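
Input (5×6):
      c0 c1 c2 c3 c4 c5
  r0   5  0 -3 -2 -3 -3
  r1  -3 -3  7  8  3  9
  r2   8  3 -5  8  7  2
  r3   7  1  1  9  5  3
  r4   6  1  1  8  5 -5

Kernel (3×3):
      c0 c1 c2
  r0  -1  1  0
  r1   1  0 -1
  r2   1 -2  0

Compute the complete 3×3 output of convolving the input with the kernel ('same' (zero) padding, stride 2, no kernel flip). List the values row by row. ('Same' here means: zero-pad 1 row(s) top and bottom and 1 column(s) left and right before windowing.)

Output[0,0]: The receptive field on the zero-padded input at this output position is [0 0 0 / 0 5 0 / 0 -3 -3]. Elementwise product with the kernel and sum: 0·-1 + 0·1 + 0·1 + 0·-1 + 0·1 + -3·-2.
Output[0,1]: The receptive field on the zero-padded input at this output position is [0 0 0 / 0 -3 -2 / -3 7 8]. Elementwise product with the kernel and sum: 0·-1 + 0·1 + 0·1 + -2·-1 + -3·1 + 7·-2.

6 -15 3
-20 4 0
6 -7 9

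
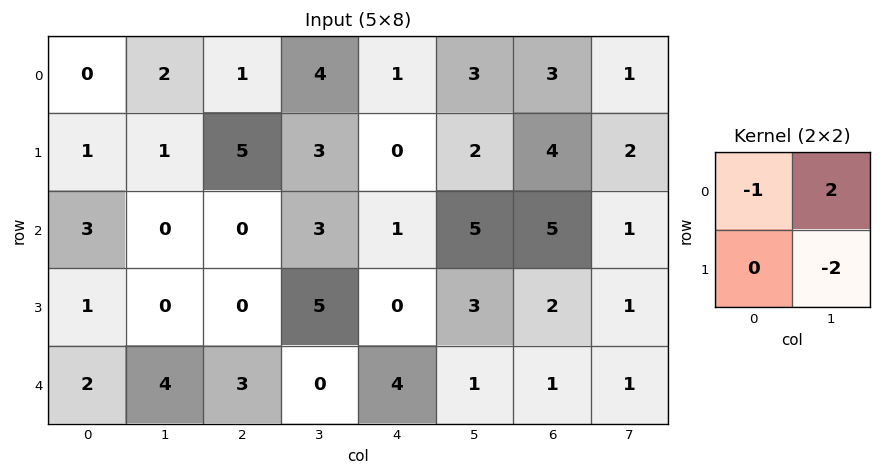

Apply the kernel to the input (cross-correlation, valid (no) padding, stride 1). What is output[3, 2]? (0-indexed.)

The receptive field on the input at this output position is [0 5 / 3 0]. Elementwise product with the kernel and sum: 0·-1 + 5·2 + 0·-2.

10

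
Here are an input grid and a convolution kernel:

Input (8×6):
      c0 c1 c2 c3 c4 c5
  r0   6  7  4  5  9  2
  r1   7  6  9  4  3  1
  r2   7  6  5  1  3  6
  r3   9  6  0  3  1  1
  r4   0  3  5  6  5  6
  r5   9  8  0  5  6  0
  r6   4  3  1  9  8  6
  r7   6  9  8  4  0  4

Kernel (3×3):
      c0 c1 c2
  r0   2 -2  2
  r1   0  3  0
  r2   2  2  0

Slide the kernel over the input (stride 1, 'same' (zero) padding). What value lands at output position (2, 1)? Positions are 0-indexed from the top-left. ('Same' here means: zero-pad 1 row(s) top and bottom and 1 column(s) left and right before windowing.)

The receptive field on the zero-padded input at this output position is [7 6 9 / 7 6 5 / 9 6 0]. Elementwise product with the kernel and sum: 7·2 + 6·-2 + 9·2 + 6·3 + 9·2 + 6·2.

68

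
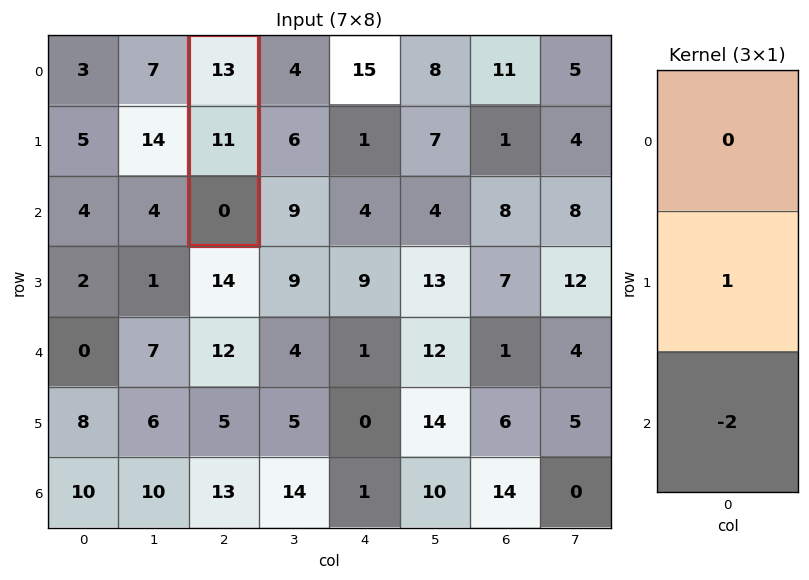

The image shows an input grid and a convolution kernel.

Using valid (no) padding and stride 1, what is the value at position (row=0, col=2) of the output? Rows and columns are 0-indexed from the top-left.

The receptive field on the input at this output position is [13 / 11 / 0]. Elementwise product with the kernel and sum: 11·1 + 0·-2.

11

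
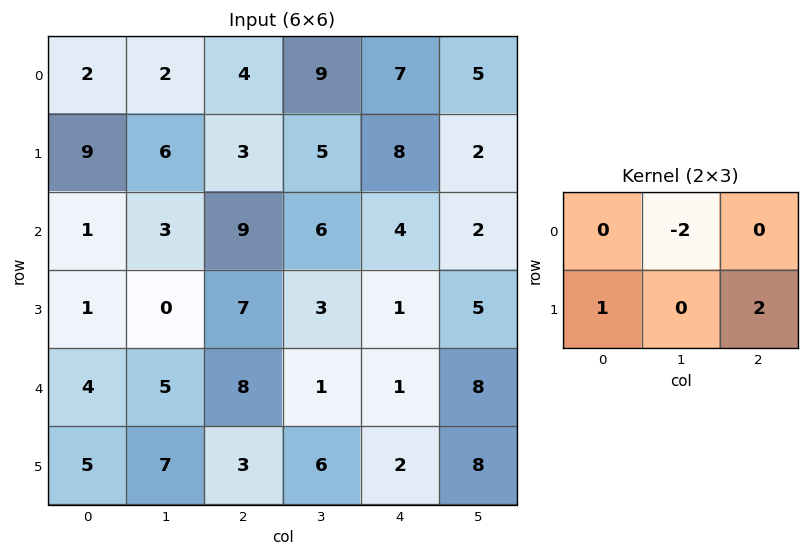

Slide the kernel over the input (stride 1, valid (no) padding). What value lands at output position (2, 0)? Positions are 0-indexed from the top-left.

The receptive field on the input at this output position is [1 3 9 / 1 0 7]. Elementwise product with the kernel and sum: 3·-2 + 1·1 + 7·2.

9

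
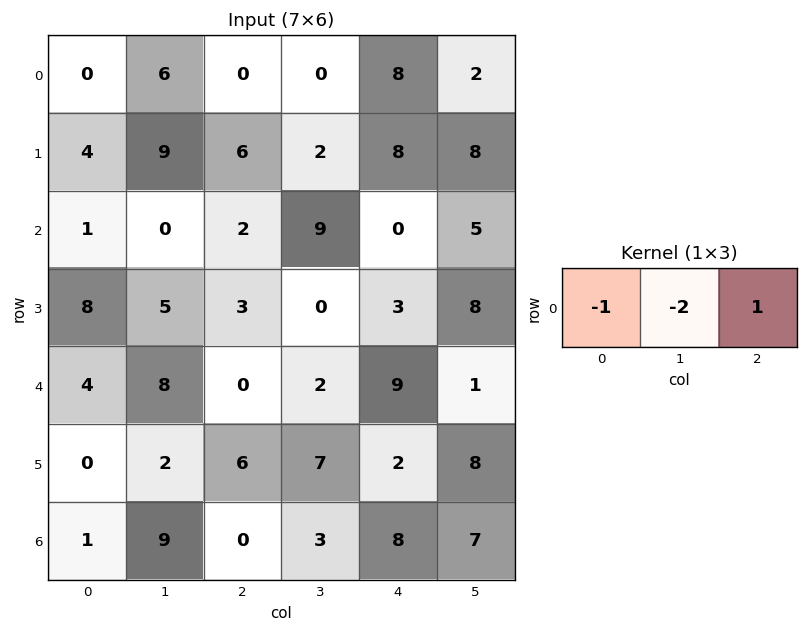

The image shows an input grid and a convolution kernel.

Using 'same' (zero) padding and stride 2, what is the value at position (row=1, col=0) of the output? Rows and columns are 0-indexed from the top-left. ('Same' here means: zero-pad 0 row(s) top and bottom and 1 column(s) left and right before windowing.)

The receptive field on the zero-padded input at this output position is [0 1 0]. Elementwise product with the kernel and sum: 0·-1 + 1·-2 + 0·1.

-2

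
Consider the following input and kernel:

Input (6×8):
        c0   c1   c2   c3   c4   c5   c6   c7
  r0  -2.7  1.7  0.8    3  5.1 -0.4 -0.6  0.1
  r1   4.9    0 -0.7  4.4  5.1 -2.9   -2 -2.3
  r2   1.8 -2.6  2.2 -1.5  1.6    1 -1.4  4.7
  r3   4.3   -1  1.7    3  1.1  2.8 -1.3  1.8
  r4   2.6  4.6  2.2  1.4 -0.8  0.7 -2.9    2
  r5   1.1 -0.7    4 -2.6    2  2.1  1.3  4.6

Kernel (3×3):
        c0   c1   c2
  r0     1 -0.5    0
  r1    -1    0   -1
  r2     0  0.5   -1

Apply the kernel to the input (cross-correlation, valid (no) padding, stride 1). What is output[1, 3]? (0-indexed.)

0.1

The receptive field on the input at this output position is [4.4 5.1 -2.9 / -1.5 1.6 1 / 3 1.1 2.8]. Elementwise product with the kernel and sum: 4.4·1 + 5.1·-0.5 + -1.5·-1 + 1·-1 + 1.1·0.5 + 2.8·-1.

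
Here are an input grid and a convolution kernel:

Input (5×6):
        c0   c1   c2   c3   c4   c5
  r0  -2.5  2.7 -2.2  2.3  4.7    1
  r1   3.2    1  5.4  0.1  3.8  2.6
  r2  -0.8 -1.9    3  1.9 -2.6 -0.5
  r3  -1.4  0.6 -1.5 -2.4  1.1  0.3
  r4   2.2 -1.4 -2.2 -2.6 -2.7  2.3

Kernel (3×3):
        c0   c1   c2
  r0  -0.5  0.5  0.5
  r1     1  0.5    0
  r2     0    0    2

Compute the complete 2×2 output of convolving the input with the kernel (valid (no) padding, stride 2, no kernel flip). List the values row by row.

Output[0,0]: The receptive field on the input at this output position is [-2.5 2.7 -2.2 / 3.2 1 5.4 / -0.8 -1.9 3]. Elementwise product with the kernel and sum: -2.5·-0.5 + 2.7·0.5 + -2.2·0.5 + 3.2·1 + 1·0.5 + 3·2.
Output[0,1]: The receptive field on the input at this output position is [-2.2 2.3 4.7 / 5.4 0.1 3.8 / 3 1.9 -2.6]. Elementwise product with the kernel and sum: -2.2·-0.5 + 2.3·0.5 + 4.7·0.5 + 5.4·1 + 0.1·0.5 + -2.6·2.

11.2 4.85
-4.55 -9.95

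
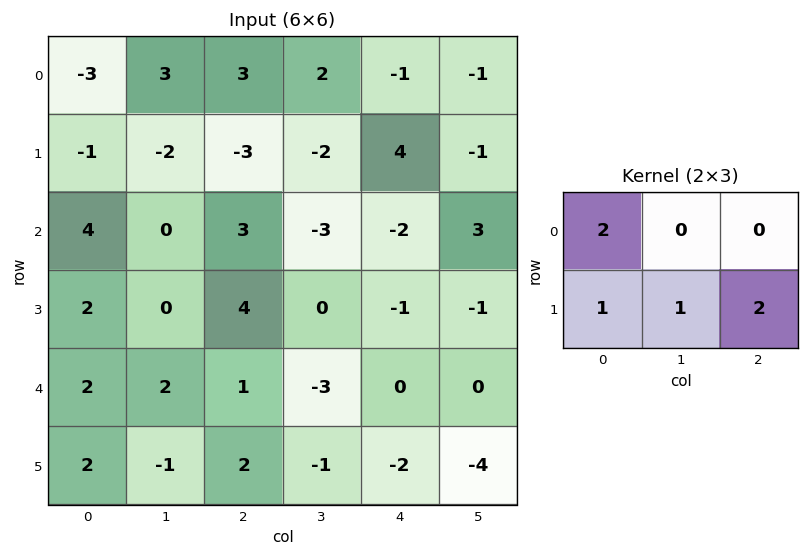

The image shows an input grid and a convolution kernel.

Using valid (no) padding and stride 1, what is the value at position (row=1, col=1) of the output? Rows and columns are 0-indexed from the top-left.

The receptive field on the input at this output position is [-2 -3 -2 / 0 3 -3]. Elementwise product with the kernel and sum: -2·2 + 0·1 + 3·1 + -3·2.

-7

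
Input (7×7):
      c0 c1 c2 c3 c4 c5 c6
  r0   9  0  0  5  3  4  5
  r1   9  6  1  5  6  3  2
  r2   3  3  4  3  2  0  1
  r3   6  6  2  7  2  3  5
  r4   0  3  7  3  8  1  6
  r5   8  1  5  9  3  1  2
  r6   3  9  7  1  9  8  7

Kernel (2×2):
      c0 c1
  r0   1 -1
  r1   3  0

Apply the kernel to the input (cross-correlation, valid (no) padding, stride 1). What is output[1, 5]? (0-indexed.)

The receptive field on the input at this output position is [3 2 / 0 1]. Elementwise product with the kernel and sum: 3·1 + 2·-1 + 0·3.

1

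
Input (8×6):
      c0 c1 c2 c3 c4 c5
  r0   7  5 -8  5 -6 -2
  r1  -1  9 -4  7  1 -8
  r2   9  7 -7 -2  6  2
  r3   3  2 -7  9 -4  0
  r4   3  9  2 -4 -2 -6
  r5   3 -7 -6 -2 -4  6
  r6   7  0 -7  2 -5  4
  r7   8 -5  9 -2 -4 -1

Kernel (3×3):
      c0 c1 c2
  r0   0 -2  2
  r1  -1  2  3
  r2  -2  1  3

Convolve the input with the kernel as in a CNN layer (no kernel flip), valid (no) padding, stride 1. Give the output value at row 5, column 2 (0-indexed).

The receptive field on the input at this output position is [-6 -2 -4 / -7 2 -5 / 9 -2 -4]. Elementwise product with the kernel and sum: -2·-2 + -4·2 + -7·-1 + 2·2 + -5·3 + 9·-2 + -2·1 + -4·3.

-40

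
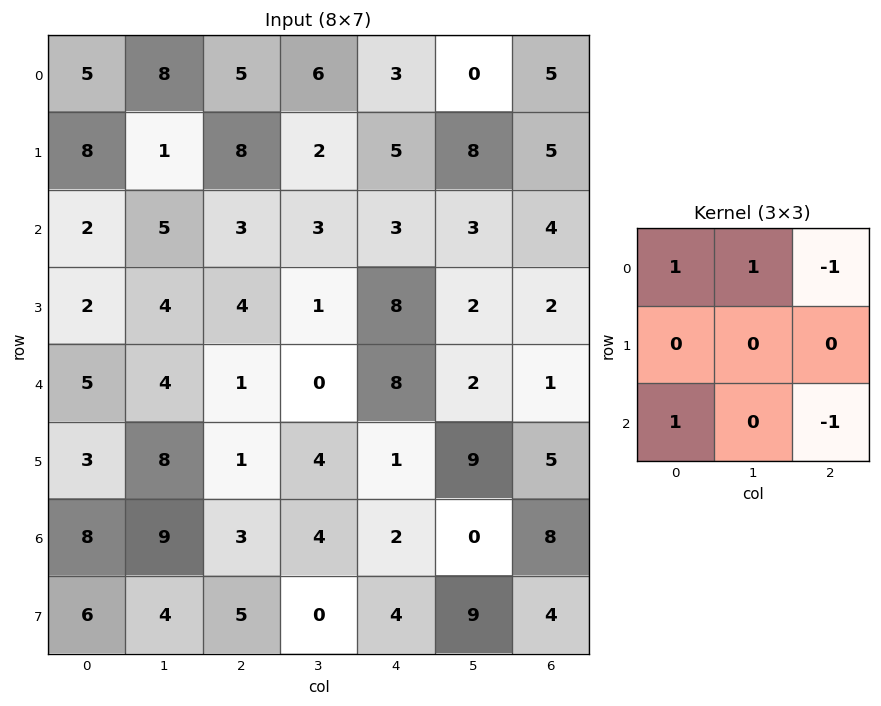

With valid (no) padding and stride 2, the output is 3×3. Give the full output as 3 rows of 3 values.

7 8 -3
8 -4 9
13 -6 3

Output[0,0]: The receptive field on the input at this output position is [5 8 5 / 8 1 8 / 2 5 3]. Elementwise product with the kernel and sum: 5·1 + 8·1 + 5·-1 + 2·1 + 3·-1.
Output[0,1]: The receptive field on the input at this output position is [5 6 3 / 8 2 5 / 3 3 3]. Elementwise product with the kernel and sum: 5·1 + 6·1 + 3·-1 + 3·1 + 3·-1.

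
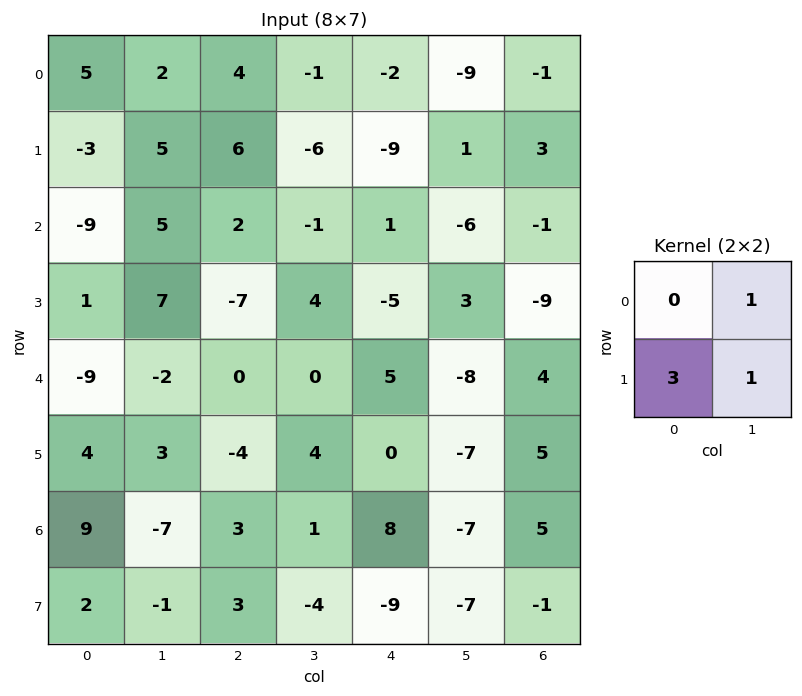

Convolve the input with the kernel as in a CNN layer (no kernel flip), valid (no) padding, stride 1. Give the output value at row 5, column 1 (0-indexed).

The receptive field on the input at this output position is [3 -4 / -7 3]. Elementwise product with the kernel and sum: -4·1 + -7·3 + 3·1.

-22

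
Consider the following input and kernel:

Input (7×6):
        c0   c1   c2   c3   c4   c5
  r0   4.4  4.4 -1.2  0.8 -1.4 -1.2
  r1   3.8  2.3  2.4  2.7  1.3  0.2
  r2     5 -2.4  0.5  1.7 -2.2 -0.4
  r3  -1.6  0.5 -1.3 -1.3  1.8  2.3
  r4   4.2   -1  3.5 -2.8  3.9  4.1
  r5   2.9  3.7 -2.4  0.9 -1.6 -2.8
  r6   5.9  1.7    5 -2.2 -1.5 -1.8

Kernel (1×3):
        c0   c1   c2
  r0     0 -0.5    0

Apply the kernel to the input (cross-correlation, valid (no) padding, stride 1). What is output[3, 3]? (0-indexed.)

-0.9

The receptive field on the input at this output position is [-1.3 1.8 2.3]. Elementwise product with the kernel and sum: 1.8·-0.5.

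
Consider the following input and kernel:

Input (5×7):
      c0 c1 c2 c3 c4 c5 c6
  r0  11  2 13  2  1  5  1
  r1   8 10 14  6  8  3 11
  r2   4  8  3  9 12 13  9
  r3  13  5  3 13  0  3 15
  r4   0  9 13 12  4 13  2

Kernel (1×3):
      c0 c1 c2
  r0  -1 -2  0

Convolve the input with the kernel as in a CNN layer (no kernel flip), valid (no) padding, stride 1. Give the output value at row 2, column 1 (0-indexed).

-14

The receptive field on the input at this output position is [8 3 9]. Elementwise product with the kernel and sum: 8·-1 + 3·-2.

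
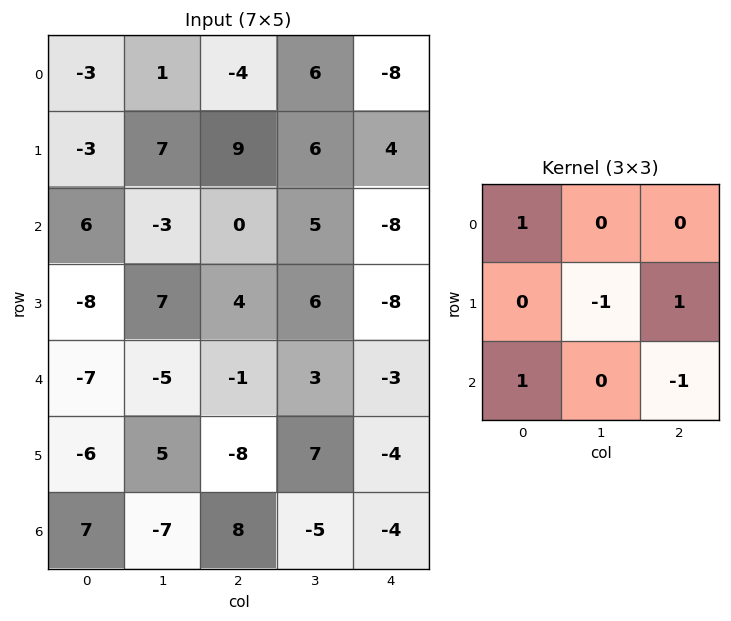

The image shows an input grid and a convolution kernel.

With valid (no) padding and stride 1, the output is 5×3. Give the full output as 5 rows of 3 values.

5 -10 2
-12 13 8
-3 -9 -12
-2 9 -6
-21 8 0

Output[0,0]: The receptive field on the input at this output position is [-3 1 -4 / -3 7 9 / 6 -3 0]. Elementwise product with the kernel and sum: -3·1 + 7·-1 + 9·1 + 6·1 + 0·-1.
Output[0,1]: The receptive field on the input at this output position is [1 -4 6 / 7 9 6 / -3 0 5]. Elementwise product with the kernel and sum: 1·1 + 9·-1 + 6·1 + -3·1 + 5·-1.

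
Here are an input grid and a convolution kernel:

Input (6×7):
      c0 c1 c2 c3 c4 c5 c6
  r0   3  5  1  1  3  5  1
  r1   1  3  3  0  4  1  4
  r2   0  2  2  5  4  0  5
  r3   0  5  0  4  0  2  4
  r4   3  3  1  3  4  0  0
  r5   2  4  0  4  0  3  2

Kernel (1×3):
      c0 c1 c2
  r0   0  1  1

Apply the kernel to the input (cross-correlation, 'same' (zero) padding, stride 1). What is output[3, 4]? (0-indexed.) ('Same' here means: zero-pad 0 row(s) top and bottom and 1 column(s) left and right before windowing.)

The receptive field on the zero-padded input at this output position is [4 0 2]. Elementwise product with the kernel and sum: 0·1 + 2·1.

2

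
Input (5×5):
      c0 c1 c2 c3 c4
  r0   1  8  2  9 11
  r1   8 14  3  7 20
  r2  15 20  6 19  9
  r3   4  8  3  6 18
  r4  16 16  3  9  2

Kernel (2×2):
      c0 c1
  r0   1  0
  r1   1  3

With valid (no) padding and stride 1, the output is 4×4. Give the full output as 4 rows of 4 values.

Output[0,0]: The receptive field on the input at this output position is [1 8 / 8 14]. Elementwise product with the kernel and sum: 1·1 + 8·1 + 14·3.

51 31 26 76
83 52 66 53
43 37 27 79
68 33 33 21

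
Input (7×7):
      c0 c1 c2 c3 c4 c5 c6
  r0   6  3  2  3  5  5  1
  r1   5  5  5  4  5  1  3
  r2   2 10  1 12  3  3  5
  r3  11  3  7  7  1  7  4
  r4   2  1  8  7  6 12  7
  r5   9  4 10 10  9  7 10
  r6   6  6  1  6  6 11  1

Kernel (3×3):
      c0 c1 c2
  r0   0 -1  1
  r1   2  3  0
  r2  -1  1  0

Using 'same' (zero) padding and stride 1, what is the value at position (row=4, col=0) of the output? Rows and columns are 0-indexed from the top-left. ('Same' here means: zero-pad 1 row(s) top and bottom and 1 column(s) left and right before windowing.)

The receptive field on the zero-padded input at this output position is [0 11 3 / 0 2 1 / 0 9 4]. Elementwise product with the kernel and sum: 11·-1 + 3·1 + 0·2 + 2·3 + 0·-1 + 9·1.

7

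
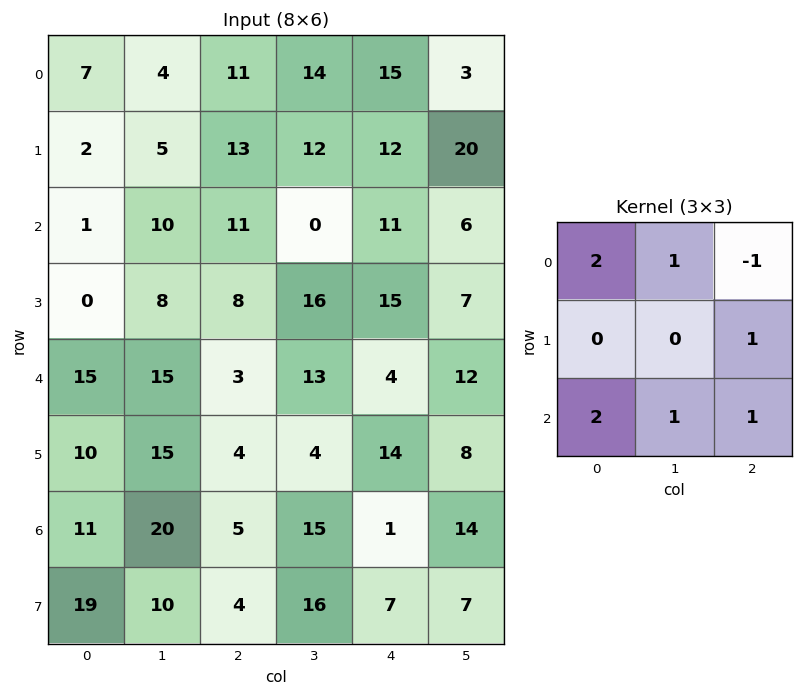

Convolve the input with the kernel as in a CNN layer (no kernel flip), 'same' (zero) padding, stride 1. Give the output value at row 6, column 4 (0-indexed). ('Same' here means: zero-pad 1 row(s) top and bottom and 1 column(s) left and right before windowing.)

The receptive field on the zero-padded input at this output position is [4 14 8 / 15 1 14 / 16 7 7]. Elementwise product with the kernel and sum: 4·2 + 14·1 + 8·-1 + 14·1 + 16·2 + 7·1 + 7·1.

74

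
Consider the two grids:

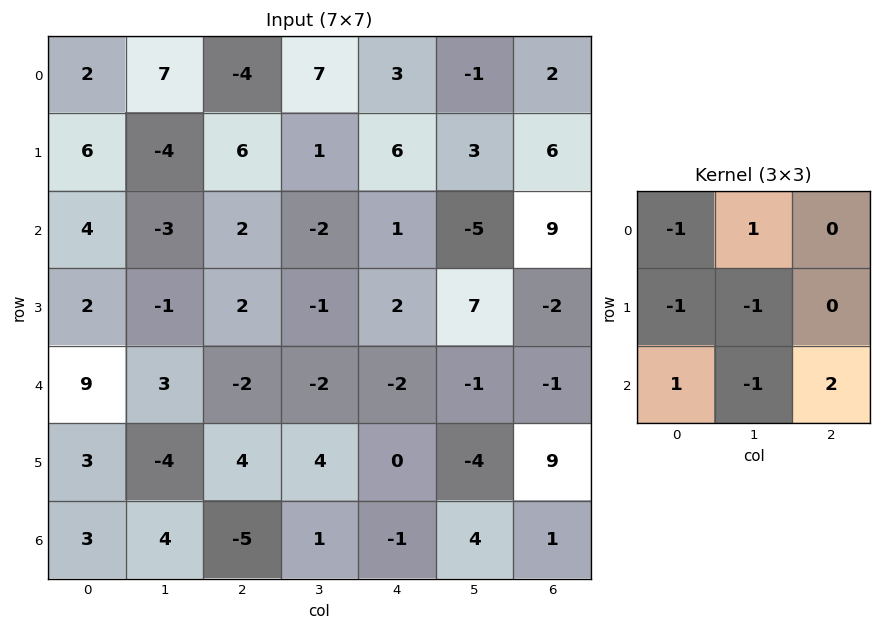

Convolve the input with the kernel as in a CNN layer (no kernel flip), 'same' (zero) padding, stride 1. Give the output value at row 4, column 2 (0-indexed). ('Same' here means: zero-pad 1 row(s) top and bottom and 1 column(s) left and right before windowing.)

2

The receptive field on the zero-padded input at this output position is [-1 2 -1 / 3 -2 -2 / -4 4 4]. Elementwise product with the kernel and sum: -1·-1 + 2·1 + 3·-1 + -2·-1 + -4·1 + 4·-1 + 4·2.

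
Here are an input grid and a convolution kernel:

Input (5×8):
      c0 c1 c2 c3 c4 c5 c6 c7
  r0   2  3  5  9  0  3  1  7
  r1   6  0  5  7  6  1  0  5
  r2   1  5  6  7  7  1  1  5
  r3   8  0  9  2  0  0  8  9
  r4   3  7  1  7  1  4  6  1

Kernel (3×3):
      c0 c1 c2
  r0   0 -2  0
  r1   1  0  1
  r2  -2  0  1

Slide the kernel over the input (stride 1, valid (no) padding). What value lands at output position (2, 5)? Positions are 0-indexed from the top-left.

The receptive field on the input at this output position is [1 1 5 / 0 8 9 / 4 6 1]. Elementwise product with the kernel and sum: 1·-2 + 0·1 + 9·1 + 4·-2 + 1·1.

0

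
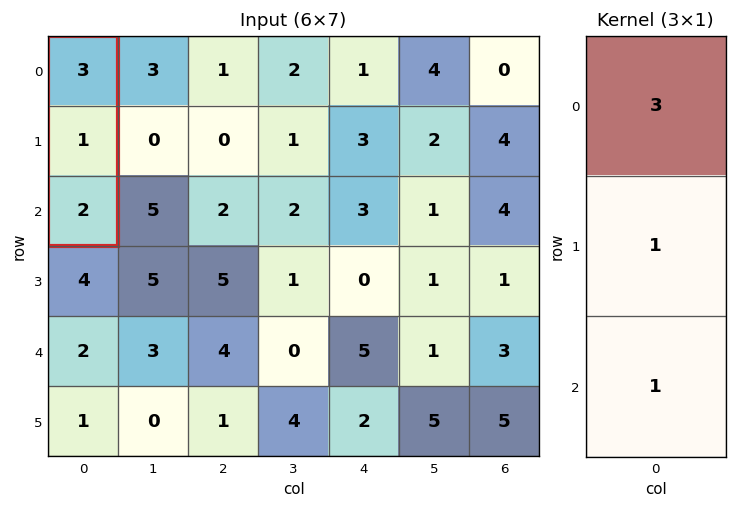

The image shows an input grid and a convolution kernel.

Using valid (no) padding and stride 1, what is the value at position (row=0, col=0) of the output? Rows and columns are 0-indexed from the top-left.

12

The receptive field on the input at this output position is [3 / 1 / 2]. Elementwise product with the kernel and sum: 3·3 + 1·1 + 2·1.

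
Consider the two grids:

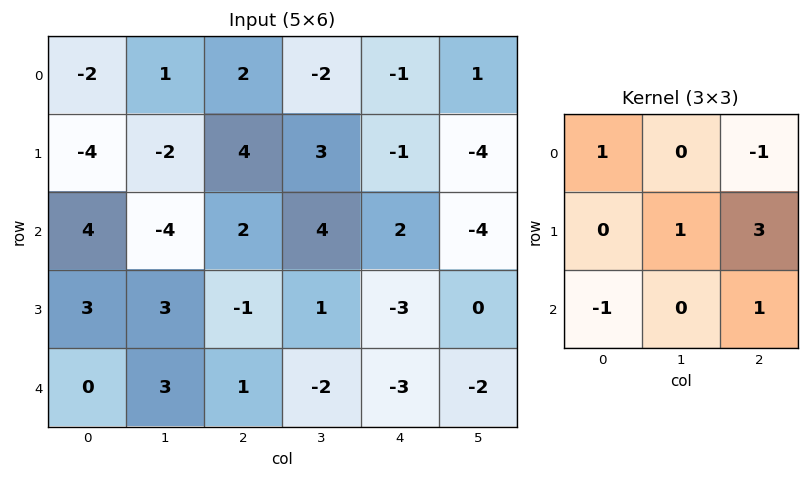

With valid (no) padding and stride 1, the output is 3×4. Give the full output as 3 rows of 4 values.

4 24 3 -24
-10 7 13 -4
3 -11 -12 5

Output[0,0]: The receptive field on the input at this output position is [-2 1 2 / -4 -2 4 / 4 -4 2]. Elementwise product with the kernel and sum: -2·1 + 2·-1 + -2·1 + 4·3 + 4·-1 + 2·1.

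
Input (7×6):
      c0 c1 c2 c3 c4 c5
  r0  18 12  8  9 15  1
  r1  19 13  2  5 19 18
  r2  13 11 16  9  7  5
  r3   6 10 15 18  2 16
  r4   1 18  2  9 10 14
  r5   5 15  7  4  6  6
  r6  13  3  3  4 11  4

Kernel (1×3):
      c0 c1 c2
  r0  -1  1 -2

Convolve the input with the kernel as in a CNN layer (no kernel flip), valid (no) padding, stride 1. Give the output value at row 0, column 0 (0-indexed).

The receptive field on the input at this output position is [18 12 8]. Elementwise product with the kernel and sum: 18·-1 + 12·1 + 8·-2.

-22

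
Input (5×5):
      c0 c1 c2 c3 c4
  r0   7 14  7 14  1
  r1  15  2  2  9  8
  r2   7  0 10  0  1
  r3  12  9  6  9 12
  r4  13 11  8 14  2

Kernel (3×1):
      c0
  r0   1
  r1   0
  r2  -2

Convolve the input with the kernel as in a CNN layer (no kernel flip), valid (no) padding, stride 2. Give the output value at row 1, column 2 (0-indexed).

-3

The receptive field on the input at this output position is [1 / 12 / 2]. Elementwise product with the kernel and sum: 1·1 + 2·-2.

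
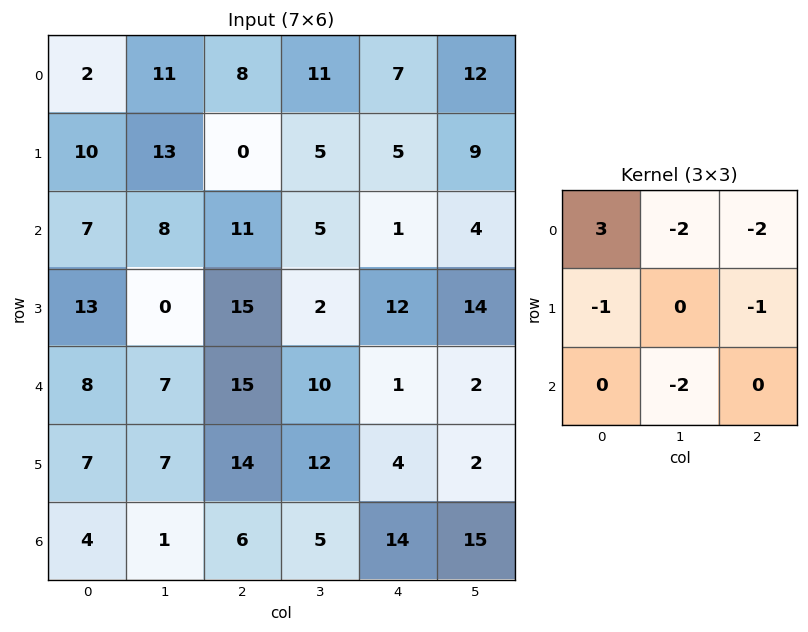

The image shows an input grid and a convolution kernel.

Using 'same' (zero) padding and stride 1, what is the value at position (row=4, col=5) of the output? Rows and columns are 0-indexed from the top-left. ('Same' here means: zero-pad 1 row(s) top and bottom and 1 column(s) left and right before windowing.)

The receptive field on the zero-padded input at this output position is [12 14 0 / 1 2 0 / 4 2 0]. Elementwise product with the kernel and sum: 12·3 + 14·-2 + 0·-2 + 1·-1 + 0·-1 + 2·-2.

3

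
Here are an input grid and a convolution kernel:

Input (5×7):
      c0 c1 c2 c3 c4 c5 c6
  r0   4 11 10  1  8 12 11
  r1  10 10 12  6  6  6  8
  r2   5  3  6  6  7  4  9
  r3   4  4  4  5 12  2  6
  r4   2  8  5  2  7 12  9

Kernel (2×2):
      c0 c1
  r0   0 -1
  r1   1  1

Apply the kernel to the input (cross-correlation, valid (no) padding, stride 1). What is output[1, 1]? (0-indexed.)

-3

The receptive field on the input at this output position is [10 12 / 3 6]. Elementwise product with the kernel and sum: 12·-1 + 3·1 + 6·1.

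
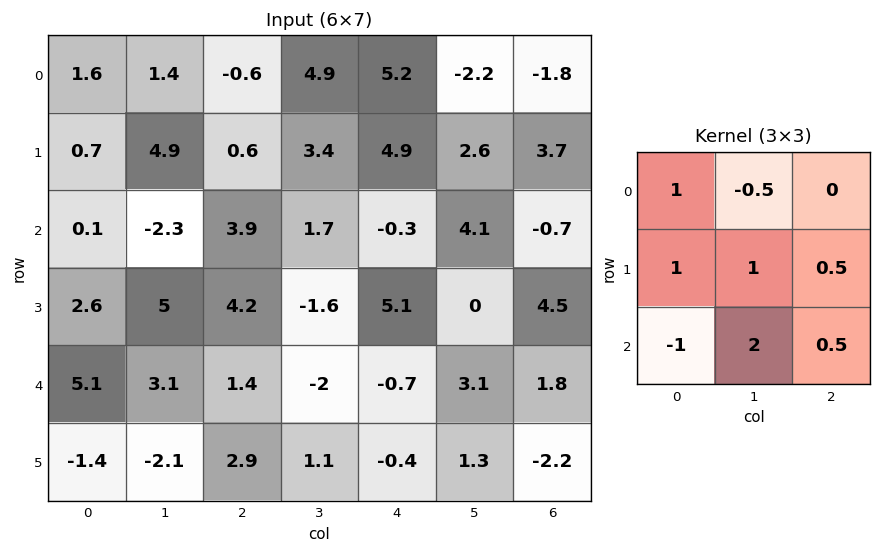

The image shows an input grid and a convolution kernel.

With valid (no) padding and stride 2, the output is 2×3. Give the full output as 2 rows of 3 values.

4.05 2.75 23.8
12.75 2.45 12.8

Output[0,0]: The receptive field on the input at this output position is [1.6 1.4 -0.6 / 0.7 4.9 0.6 / 0.1 -2.3 3.9]. Elementwise product with the kernel and sum: 1.6·1 + 1.4·-0.5 + 0.7·1 + 4.9·1 + 0.6·0.5 + 0.1·-1 + -2.3·2 + 3.9·0.5.
Output[0,1]: The receptive field on the input at this output position is [-0.6 4.9 5.2 / 0.6 3.4 4.9 / 3.9 1.7 -0.3]. Elementwise product with the kernel and sum: -0.6·1 + 4.9·-0.5 + 0.6·1 + 3.4·1 + 4.9·0.5 + 3.9·-1 + 1.7·2 + -0.3·0.5.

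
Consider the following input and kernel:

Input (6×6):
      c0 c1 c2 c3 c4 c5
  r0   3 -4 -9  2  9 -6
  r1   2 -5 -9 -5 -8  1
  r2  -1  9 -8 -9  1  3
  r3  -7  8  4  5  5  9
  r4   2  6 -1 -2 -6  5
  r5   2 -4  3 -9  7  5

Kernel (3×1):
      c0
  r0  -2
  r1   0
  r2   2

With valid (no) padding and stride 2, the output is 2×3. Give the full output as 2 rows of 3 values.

Output[0,0]: The receptive field on the input at this output position is [3 / 2 / -1]. Elementwise product with the kernel and sum: 3·-2 + -1·2.

-8 2 -16
6 14 -14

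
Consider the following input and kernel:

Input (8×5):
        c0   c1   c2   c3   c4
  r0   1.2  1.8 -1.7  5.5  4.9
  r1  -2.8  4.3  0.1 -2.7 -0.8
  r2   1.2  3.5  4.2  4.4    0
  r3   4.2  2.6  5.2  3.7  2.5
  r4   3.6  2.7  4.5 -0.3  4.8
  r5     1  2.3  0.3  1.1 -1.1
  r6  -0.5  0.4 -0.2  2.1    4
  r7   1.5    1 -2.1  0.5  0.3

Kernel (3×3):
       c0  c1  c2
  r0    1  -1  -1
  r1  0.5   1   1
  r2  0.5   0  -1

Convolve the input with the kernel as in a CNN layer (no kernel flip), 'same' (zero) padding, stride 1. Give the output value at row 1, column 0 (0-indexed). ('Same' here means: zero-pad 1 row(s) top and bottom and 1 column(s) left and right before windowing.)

The receptive field on the zero-padded input at this output position is [0 1.2 1.8 / 0 -2.8 4.3 / 0 1.2 3.5]. Elementwise product with the kernel and sum: 0·1 + 1.2·-1 + 1.8·-1 + 0·0.5 + -2.8·1 + 4.3·1 + 0·0.5 + 3.5·-1.

-5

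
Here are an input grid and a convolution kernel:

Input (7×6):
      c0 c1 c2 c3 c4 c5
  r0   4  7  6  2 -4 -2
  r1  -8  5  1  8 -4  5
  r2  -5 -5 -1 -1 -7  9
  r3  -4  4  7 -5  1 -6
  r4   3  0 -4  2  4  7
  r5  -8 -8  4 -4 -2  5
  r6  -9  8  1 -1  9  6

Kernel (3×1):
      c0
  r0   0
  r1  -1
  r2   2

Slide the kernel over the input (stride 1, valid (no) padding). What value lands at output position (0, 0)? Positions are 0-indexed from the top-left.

The receptive field on the input at this output position is [4 / -8 / -5]. Elementwise product with the kernel and sum: -8·-1 + -5·2.

-2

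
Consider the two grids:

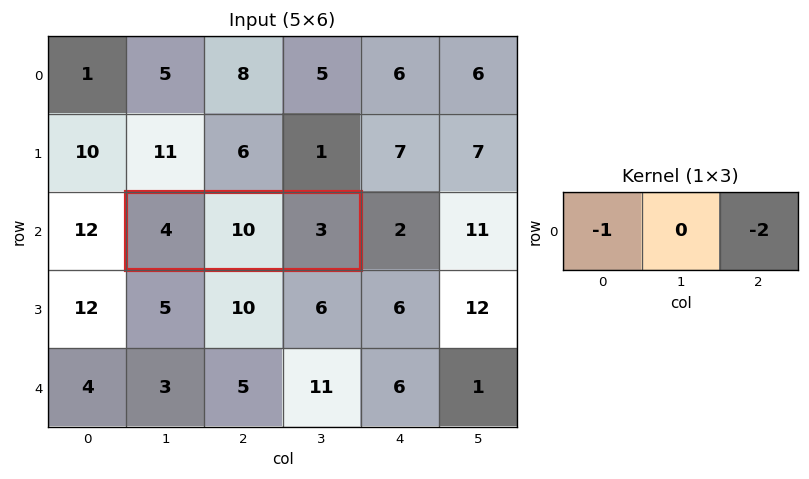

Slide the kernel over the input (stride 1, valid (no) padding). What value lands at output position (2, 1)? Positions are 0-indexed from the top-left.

The receptive field on the input at this output position is [4 10 3]. Elementwise product with the kernel and sum: 4·-1 + 3·-2.

-10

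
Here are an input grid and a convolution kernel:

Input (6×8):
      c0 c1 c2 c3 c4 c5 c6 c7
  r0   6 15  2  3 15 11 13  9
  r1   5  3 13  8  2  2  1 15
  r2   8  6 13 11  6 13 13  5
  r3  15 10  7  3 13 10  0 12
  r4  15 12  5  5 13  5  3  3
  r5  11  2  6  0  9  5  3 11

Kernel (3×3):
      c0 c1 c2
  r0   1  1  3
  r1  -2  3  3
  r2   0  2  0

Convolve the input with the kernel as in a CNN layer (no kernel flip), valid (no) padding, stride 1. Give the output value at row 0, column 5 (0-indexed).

The receptive field on the input at this output position is [11 13 9 / 2 1 15 / 13 13 5]. Elementwise product with the kernel and sum: 11·1 + 13·1 + 9·3 + 2·-2 + 1·3 + 15·3 + 13·2.

121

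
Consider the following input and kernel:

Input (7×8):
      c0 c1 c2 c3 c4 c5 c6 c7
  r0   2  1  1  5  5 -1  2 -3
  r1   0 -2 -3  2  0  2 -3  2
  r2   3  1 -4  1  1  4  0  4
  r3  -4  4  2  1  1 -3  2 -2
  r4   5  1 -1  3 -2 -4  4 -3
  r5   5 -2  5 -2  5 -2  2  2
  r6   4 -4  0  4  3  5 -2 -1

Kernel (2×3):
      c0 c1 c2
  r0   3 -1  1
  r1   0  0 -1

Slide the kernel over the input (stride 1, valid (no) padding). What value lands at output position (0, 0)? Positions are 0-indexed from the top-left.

The receptive field on the input at this output position is [2 1 1 / 0 -2 -3]. Elementwise product with the kernel and sum: 2·3 + 1·-1 + 1·1 + -3·-1.

9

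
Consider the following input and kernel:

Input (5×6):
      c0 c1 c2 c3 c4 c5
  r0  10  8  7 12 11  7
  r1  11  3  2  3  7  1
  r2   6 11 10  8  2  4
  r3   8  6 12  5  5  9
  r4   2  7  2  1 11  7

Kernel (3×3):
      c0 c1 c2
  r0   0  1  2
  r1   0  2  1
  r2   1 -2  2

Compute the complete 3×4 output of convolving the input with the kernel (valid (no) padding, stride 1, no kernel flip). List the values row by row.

34 45 45 52
59 28 47 30
47 60 49 22

Output[0,0]: The receptive field on the input at this output position is [10 8 7 / 11 3 2 / 6 11 10]. Elementwise product with the kernel and sum: 8·1 + 7·2 + 3·2 + 2·1 + 6·1 + 11·-2 + 10·2.
Output[0,1]: The receptive field on the input at this output position is [8 7 12 / 3 2 3 / 11 10 8]. Elementwise product with the kernel and sum: 7·1 + 12·2 + 2·2 + 3·1 + 11·1 + 10·-2 + 8·2.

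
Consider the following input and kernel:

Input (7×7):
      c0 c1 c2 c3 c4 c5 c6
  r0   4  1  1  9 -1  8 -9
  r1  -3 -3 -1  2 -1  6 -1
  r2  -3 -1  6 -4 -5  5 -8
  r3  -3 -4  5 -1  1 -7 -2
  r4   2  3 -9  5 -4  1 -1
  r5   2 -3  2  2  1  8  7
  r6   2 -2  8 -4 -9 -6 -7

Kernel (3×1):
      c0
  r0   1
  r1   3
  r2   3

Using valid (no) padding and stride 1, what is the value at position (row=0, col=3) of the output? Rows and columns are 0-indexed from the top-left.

3

The receptive field on the input at this output position is [9 / 2 / -4]. Elementwise product with the kernel and sum: 9·1 + 2·3 + -4·3.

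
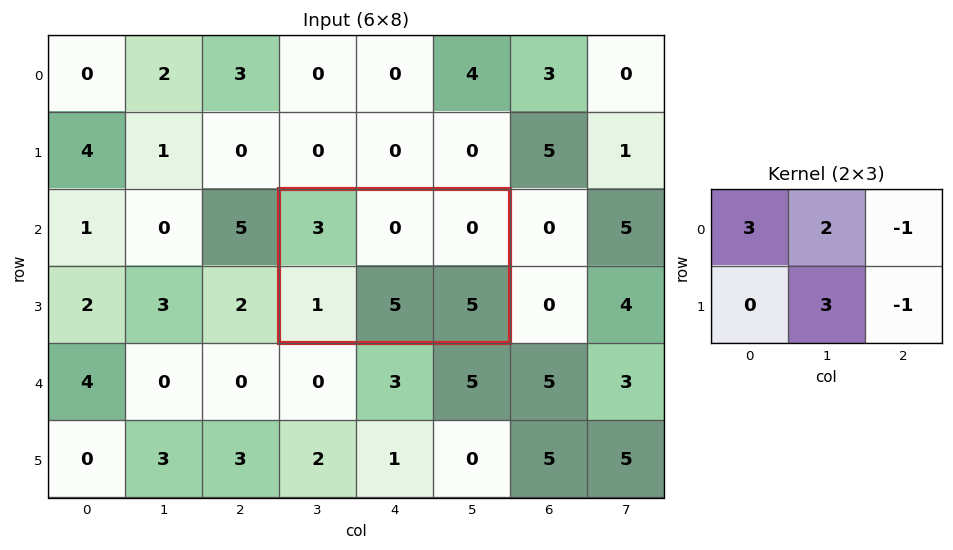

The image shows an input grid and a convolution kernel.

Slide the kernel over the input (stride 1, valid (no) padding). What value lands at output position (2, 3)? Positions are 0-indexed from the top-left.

19

The receptive field on the input at this output position is [3 0 0 / 1 5 5]. Elementwise product with the kernel and sum: 3·3 + 0·2 + 0·-1 + 5·3 + 5·-1.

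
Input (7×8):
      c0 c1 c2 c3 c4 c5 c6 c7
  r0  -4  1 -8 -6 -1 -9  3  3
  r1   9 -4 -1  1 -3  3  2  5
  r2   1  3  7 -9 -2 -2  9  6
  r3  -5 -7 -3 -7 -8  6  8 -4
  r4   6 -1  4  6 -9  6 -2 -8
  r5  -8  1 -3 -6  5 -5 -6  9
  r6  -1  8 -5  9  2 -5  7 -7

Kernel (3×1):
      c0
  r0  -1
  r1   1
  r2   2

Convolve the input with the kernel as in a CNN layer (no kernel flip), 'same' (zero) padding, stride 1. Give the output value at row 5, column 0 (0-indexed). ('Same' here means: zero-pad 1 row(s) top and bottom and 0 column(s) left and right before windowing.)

-16

The receptive field on the zero-padded input at this output position is [6 / -8 / -1]. Elementwise product with the kernel and sum: 6·-1 + -8·1 + -1·2.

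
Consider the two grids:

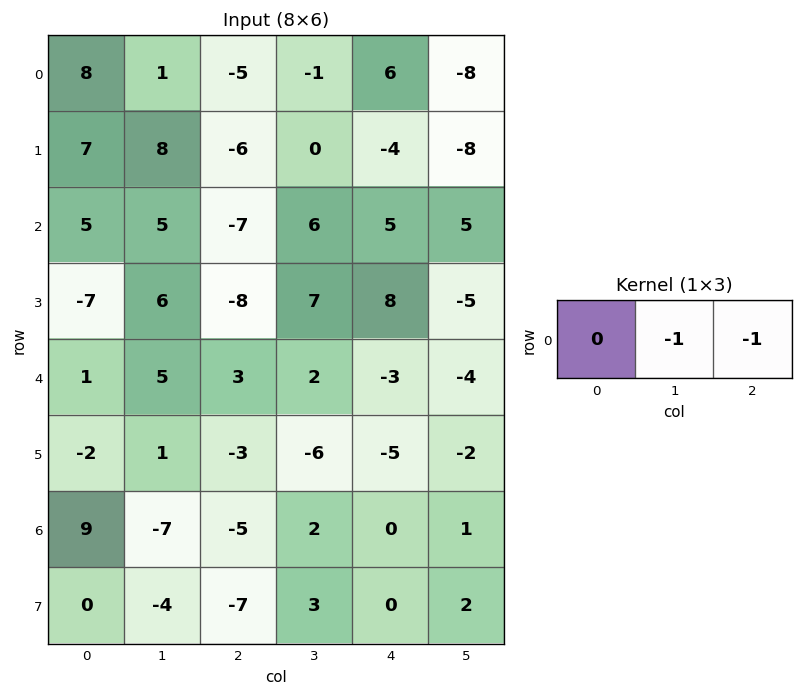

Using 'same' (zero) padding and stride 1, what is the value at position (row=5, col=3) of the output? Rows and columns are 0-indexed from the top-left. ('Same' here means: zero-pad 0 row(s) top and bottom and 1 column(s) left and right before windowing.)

11

The receptive field on the zero-padded input at this output position is [-3 -6 -5]. Elementwise product with the kernel and sum: -6·-1 + -5·-1.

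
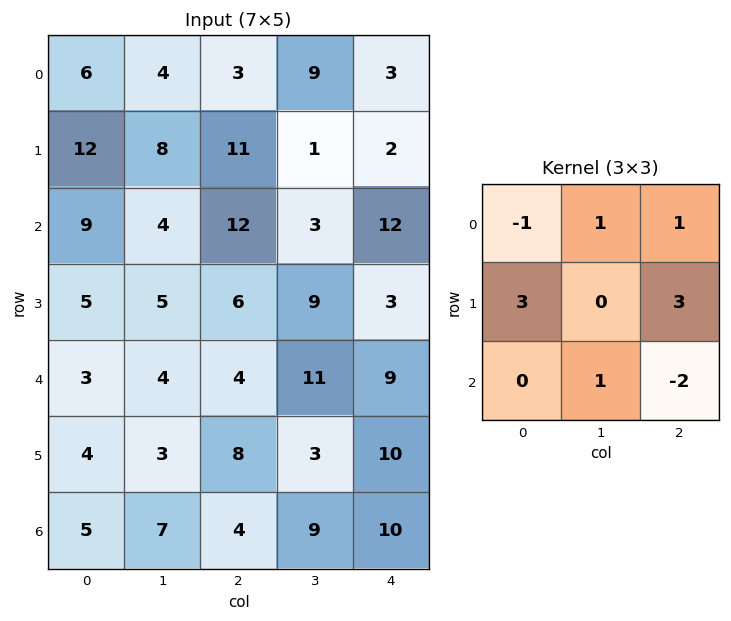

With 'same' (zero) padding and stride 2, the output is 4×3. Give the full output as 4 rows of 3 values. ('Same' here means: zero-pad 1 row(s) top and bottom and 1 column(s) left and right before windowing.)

Output[0,0]: The receptive field on the zero-padded input at this output position is [0 0 0 / 0 6 4 / 0 12 8]. Elementwise product with the kernel and sum: 0·-1 + 0·1 + 0·1 + 0·3 + 4·3 + 12·1 + 8·-2.
Output[0,1]: The receptive field on the zero-padded input at this output position is [0 0 0 / 4 3 9 / 8 11 1]. Elementwise product with the kernel and sum: 0·-1 + 0·1 + 0·1 + 4·3 + 9·3 + 11·1 + 1·-2.

8 48 29
27 13 13
20 57 37
28 56 34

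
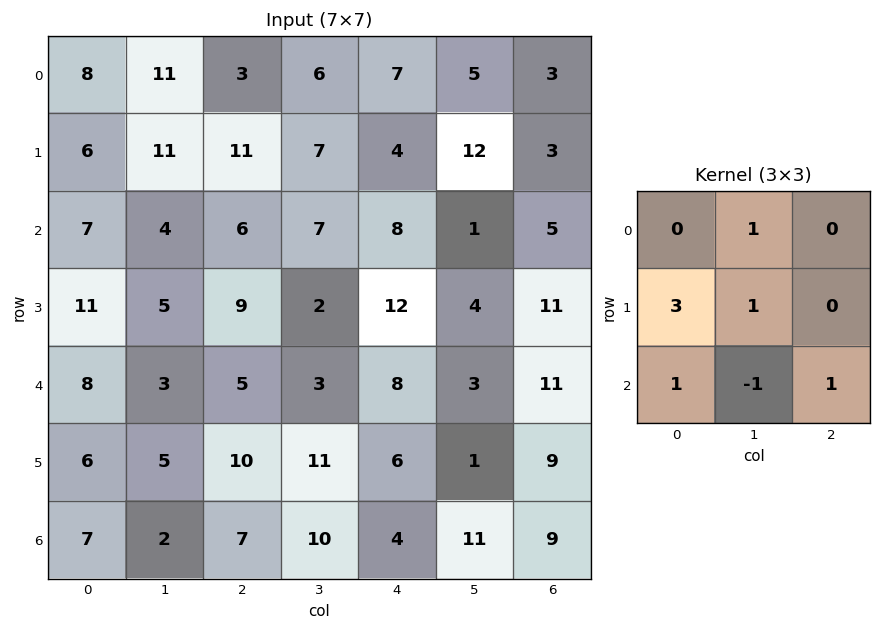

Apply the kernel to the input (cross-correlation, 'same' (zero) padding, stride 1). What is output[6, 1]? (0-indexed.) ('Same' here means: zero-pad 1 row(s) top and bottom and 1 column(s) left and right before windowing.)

28

The receptive field on the zero-padded input at this output position is [6 5 10 / 7 2 7 / 0 0 0]. Elementwise product with the kernel and sum: 5·1 + 7·3 + 2·1 + 0·1 + 0·-1 + 0·1.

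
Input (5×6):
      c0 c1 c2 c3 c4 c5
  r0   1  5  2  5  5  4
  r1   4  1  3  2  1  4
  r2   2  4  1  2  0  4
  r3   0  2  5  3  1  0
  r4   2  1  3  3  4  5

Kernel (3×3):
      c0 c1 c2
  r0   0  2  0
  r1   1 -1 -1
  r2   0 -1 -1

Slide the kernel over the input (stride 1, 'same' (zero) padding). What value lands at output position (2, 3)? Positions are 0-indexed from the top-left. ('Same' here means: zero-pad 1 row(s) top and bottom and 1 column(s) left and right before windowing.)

The receptive field on the zero-padded input at this output position is [3 2 1 / 1 2 0 / 5 3 1]. Elementwise product with the kernel and sum: 2·2 + 1·1 + 2·-1 + 0·-1 + 3·-1 + 1·-1.

-1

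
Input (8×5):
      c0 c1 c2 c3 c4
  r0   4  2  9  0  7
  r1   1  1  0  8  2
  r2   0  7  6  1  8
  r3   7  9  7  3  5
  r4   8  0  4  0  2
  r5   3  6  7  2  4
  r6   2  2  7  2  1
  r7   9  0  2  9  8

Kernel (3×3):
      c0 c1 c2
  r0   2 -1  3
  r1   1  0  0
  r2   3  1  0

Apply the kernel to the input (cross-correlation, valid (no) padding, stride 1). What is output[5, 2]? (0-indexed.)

46

The receptive field on the input at this output position is [7 2 4 / 7 2 1 / 2 9 8]. Elementwise product with the kernel and sum: 7·2 + 2·-1 + 4·3 + 7·1 + 2·3 + 9·1.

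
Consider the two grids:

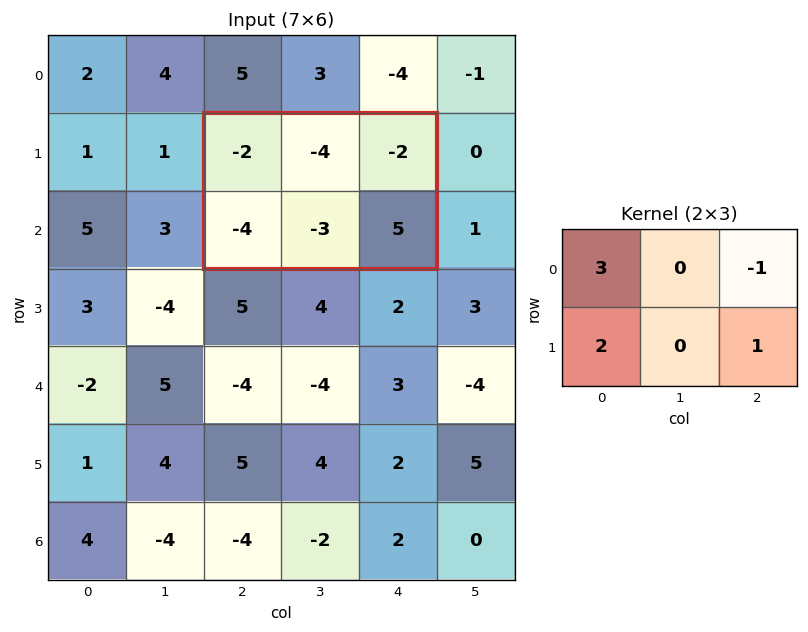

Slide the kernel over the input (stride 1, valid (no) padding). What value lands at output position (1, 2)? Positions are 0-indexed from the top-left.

-7

The receptive field on the input at this output position is [-2 -4 -2 / -4 -3 5]. Elementwise product with the kernel and sum: -2·3 + -2·-1 + -4·2 + 5·1.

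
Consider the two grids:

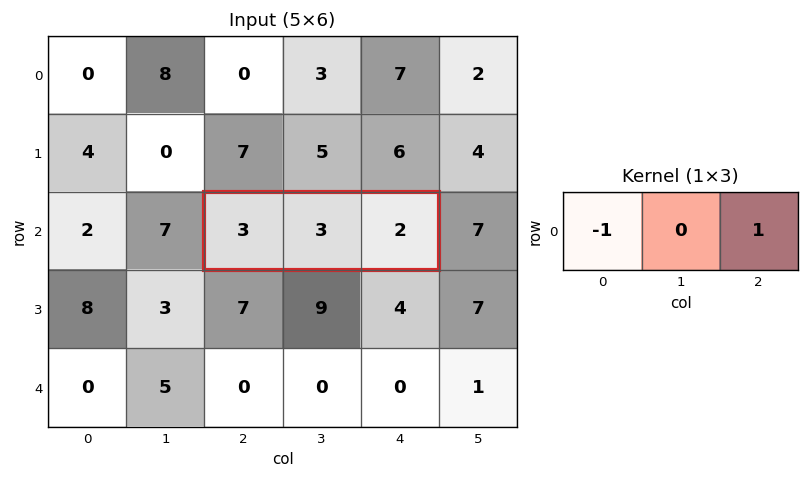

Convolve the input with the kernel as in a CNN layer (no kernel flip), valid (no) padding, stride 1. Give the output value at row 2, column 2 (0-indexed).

The receptive field on the input at this output position is [3 3 2]. Elementwise product with the kernel and sum: 3·-1 + 2·1.

-1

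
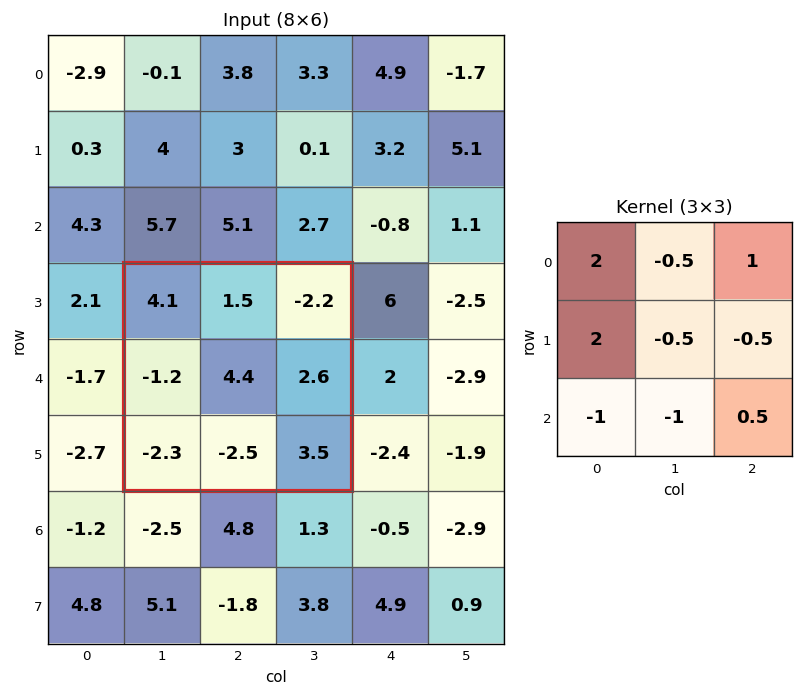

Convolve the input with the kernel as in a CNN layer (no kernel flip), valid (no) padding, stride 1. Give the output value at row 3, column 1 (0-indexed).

The receptive field on the input at this output position is [4.1 1.5 -2.2 / -1.2 4.4 2.6 / -2.3 -2.5 3.5]. Elementwise product with the kernel and sum: 4.1·2 + 1.5·-0.5 + -2.2·1 + -1.2·2 + 4.4·-0.5 + 2.6·-0.5 + -2.3·-1 + -2.5·-1 + 3.5·0.5.

5.9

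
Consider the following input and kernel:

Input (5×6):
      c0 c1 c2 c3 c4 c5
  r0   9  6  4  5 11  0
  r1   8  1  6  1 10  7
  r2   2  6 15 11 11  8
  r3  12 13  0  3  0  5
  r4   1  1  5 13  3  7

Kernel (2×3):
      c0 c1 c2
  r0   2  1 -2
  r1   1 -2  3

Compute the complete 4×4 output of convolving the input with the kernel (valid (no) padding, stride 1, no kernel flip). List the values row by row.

Output[0,0]: The receptive field on the input at this output position is [9 6 4 / 8 1 6]. Elementwise product with the kernel and sum: 9·2 + 6·1 + 4·-2 + 8·1 + 1·-2 + 6·3.
Output[0,1]: The receptive field on the input at this output position is [6 4 5 / 1 6 1]. Elementwise product with the kernel and sum: 6·2 + 4·1 + 5·-2 + 1·1 + 6·-2 + 1·3.

40 -2 25 23
40 15 19 11
-34 27 13 35
51 50 -9 24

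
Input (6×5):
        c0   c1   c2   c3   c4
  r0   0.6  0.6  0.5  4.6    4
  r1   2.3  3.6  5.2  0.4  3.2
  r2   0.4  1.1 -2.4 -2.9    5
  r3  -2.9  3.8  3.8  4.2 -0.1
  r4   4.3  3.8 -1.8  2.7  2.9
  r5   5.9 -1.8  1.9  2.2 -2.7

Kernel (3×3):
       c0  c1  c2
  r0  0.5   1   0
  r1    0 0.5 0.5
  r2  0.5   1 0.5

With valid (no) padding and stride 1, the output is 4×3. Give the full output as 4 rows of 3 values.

5.4 0.3 5.05
8.35 12.15 10.1
10.15 3.6 1.2
5.45 8.25 10.7

Output[0,0]: The receptive field on the input at this output position is [0.6 0.6 0.5 / 2.3 3.6 5.2 / 0.4 1.1 -2.4]. Elementwise product with the kernel and sum: 0.6·0.5 + 0.6·1 + 3.6·0.5 + 5.2·0.5 + 0.4·0.5 + 1.1·1 + -2.4·0.5.
Output[0,1]: The receptive field on the input at this output position is [0.6 0.5 4.6 / 3.6 5.2 0.4 / 1.1 -2.4 -2.9]. Elementwise product with the kernel and sum: 0.6·0.5 + 0.5·1 + 5.2·0.5 + 0.4·0.5 + 1.1·0.5 + -2.4·1 + -2.9·0.5.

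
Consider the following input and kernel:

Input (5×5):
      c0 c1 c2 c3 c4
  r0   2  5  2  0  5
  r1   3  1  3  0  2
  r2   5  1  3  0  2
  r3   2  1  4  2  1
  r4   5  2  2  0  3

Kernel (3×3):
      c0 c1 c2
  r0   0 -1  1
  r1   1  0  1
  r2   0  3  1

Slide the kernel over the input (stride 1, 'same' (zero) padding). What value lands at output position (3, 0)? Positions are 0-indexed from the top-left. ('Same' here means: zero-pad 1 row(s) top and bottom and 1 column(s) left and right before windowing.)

14

The receptive field on the zero-padded input at this output position is [0 5 1 / 0 2 1 / 0 5 2]. Elementwise product with the kernel and sum: 5·-1 + 1·1 + 0·1 + 1·1 + 5·3 + 2·1.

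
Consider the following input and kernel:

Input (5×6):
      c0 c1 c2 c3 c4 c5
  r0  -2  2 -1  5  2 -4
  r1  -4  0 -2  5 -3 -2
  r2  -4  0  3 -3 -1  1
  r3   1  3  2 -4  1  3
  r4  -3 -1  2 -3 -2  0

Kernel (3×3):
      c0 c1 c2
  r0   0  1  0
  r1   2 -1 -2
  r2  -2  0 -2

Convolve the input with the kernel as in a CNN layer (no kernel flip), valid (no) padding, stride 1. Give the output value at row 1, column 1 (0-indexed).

3

The receptive field on the input at this output position is [0 -2 5 / 0 3 -3 / 3 2 -4]. Elementwise product with the kernel and sum: -2·1 + 0·2 + 3·-1 + -3·-2 + 3·-2 + -4·-2.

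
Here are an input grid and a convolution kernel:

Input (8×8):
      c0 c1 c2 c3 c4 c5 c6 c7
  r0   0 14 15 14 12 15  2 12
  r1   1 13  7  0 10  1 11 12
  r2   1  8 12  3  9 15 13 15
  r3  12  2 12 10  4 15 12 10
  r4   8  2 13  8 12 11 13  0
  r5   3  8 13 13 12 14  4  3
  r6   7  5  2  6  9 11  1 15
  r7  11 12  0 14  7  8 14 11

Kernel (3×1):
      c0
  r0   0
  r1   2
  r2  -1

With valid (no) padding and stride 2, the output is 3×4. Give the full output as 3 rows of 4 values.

1 2 11 9
16 11 -4 11
-1 24 15 7

Output[0,0]: The receptive field on the input at this output position is [0 / 1 / 1]. Elementwise product with the kernel and sum: 1·2 + 1·-1.
Output[0,1]: The receptive field on the input at this output position is [15 / 7 / 12]. Elementwise product with the kernel and sum: 7·2 + 12·-1.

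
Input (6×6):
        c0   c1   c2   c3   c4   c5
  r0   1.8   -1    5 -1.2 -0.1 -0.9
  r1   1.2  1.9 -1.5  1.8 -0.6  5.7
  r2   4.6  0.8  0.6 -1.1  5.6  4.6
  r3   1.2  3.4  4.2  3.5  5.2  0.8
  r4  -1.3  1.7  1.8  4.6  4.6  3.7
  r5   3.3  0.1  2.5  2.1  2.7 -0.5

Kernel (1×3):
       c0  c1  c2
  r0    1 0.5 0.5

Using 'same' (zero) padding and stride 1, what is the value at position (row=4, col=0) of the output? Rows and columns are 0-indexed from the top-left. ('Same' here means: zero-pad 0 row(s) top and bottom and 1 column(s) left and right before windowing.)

The receptive field on the zero-padded input at this output position is [0 -1.3 1.7]. Elementwise product with the kernel and sum: 0·1 + -1.3·0.5 + 1.7·0.5.

0.2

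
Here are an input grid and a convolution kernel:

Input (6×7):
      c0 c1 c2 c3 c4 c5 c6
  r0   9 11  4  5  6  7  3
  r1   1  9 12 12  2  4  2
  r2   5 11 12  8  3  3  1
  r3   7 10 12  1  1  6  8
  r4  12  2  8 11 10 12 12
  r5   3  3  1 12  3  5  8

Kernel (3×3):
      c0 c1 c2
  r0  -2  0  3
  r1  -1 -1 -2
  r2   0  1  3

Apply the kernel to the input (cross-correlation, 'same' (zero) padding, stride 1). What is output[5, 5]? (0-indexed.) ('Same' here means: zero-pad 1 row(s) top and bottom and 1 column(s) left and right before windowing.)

-8

The receptive field on the zero-padded input at this output position is [10 12 12 / 3 5 8 / 0 0 0]. Elementwise product with the kernel and sum: 10·-2 + 12·3 + 3·-1 + 5·-1 + 8·-2 + 0·1 + 0·3.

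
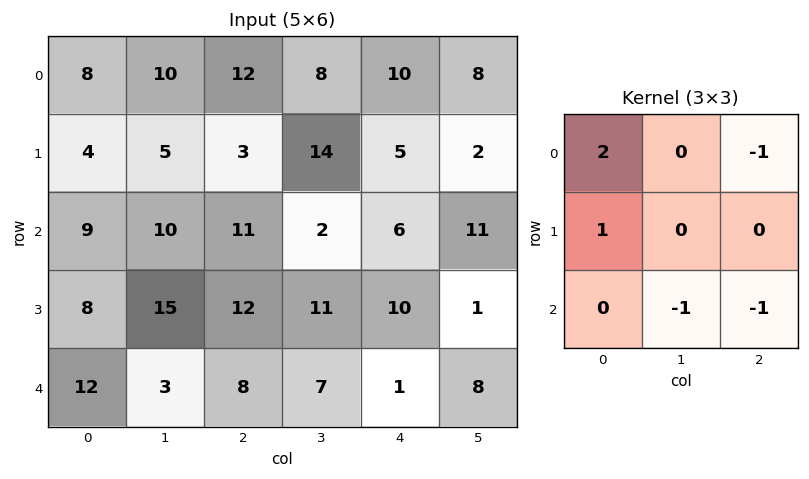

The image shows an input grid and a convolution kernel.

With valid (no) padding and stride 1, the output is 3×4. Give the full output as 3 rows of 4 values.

-13 4 9 5
-13 -17 -9 17
4 18 20 -5

Output[0,0]: The receptive field on the input at this output position is [8 10 12 / 4 5 3 / 9 10 11]. Elementwise product with the kernel and sum: 8·2 + 12·-1 + 4·1 + 10·-1 + 11·-1.
Output[0,1]: The receptive field on the input at this output position is [10 12 8 / 5 3 14 / 10 11 2]. Elementwise product with the kernel and sum: 10·2 + 8·-1 + 5·1 + 11·-1 + 2·-1.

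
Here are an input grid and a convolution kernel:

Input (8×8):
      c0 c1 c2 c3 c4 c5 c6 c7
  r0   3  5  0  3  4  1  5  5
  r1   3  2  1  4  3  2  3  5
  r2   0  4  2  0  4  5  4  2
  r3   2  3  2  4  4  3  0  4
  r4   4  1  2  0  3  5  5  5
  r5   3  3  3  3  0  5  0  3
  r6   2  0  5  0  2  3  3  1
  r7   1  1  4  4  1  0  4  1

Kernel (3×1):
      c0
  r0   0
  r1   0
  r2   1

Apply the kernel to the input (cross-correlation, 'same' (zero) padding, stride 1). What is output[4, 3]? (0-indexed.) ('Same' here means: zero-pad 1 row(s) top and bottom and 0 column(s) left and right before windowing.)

3

The receptive field on the zero-padded input at this output position is [4 / 0 / 3]. Elementwise product with the kernel and sum: 3·1.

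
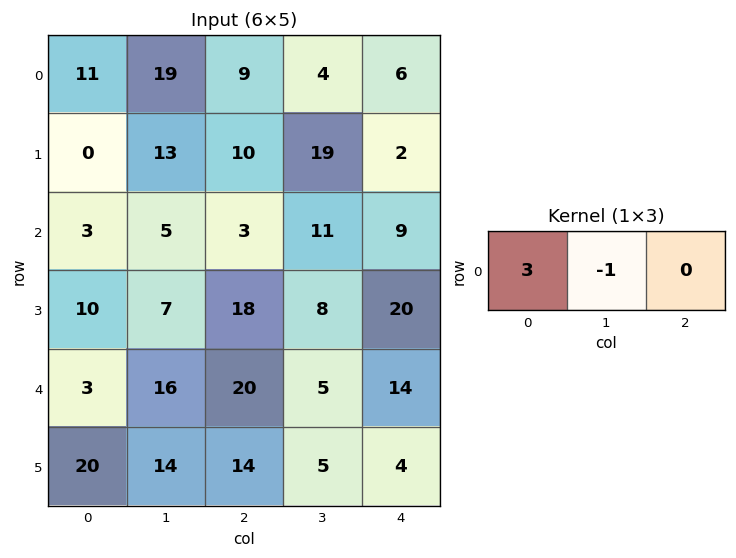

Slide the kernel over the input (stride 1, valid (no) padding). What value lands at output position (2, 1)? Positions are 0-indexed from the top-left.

The receptive field on the input at this output position is [5 3 11]. Elementwise product with the kernel and sum: 5·3 + 3·-1.

12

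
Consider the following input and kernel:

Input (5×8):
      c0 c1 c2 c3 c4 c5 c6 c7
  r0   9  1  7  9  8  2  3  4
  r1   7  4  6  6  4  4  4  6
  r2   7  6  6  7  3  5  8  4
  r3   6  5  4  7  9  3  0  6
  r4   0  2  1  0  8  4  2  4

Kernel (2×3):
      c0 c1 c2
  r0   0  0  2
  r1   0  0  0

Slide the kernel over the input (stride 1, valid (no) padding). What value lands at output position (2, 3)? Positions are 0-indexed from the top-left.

10

The receptive field on the input at this output position is [7 3 5 / 7 9 3]. Elementwise product with the kernel and sum: 5·2.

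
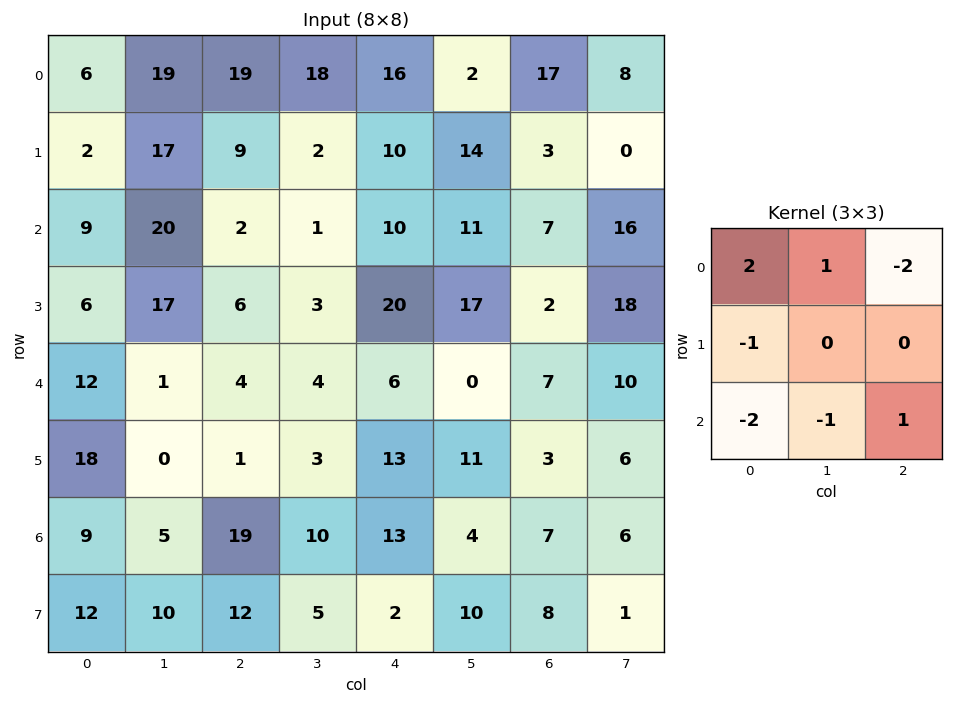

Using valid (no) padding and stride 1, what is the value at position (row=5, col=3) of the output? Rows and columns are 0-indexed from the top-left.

The receptive field on the input at this output position is [3 13 11 / 10 13 4 / 5 2 10]. Elementwise product with the kernel and sum: 3·2 + 13·1 + 11·-2 + 10·-1 + 5·-2 + 2·-1 + 10·1.

-15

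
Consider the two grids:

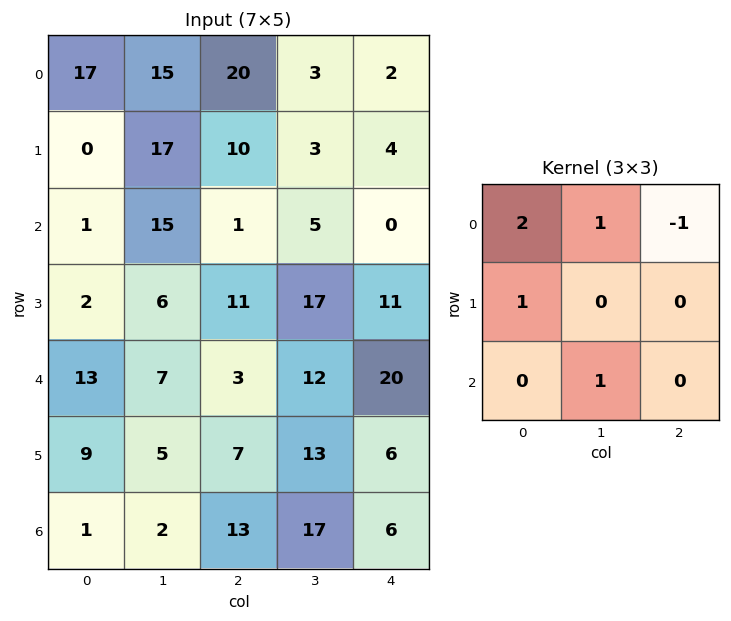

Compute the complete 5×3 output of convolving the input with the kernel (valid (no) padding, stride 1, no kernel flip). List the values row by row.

44 65 56
14 67 37
25 35 30
17 20 44
41 23 22

Output[0,0]: The receptive field on the input at this output position is [17 15 20 / 0 17 10 / 1 15 1]. Elementwise product with the kernel and sum: 17·2 + 15·1 + 20·-1 + 0·1 + 15·1.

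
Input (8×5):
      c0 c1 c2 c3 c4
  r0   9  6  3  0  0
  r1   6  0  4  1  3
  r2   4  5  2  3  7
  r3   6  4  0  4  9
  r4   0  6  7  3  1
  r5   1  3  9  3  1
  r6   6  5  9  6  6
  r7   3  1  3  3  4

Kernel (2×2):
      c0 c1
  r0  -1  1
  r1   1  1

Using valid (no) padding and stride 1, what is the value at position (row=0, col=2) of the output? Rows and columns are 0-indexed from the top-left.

2

The receptive field on the input at this output position is [3 0 / 4 1]. Elementwise product with the kernel and sum: 3·-1 + 0·1 + 4·1 + 1·1.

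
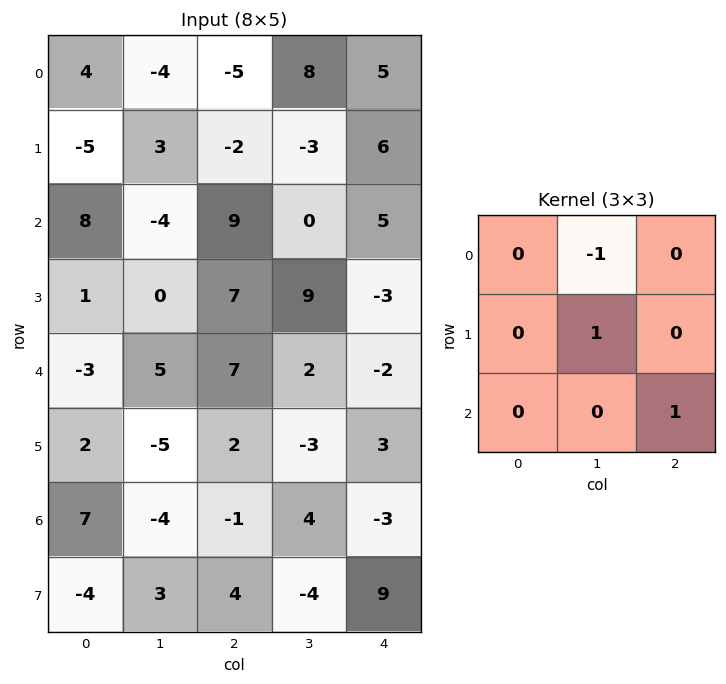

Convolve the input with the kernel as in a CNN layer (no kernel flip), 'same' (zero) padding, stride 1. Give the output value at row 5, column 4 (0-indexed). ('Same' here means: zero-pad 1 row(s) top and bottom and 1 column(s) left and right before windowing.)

5

The receptive field on the zero-padded input at this output position is [2 -2 0 / -3 3 0 / 4 -3 0]. Elementwise product with the kernel and sum: -2·-1 + 3·1 + 0·1.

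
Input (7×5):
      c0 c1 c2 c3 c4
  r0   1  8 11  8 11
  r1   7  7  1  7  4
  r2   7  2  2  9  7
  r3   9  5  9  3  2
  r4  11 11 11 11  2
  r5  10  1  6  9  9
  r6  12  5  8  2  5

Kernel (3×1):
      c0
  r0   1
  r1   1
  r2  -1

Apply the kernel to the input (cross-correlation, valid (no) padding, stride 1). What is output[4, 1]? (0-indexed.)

The receptive field on the input at this output position is [11 / 1 / 5]. Elementwise product with the kernel and sum: 11·1 + 1·1 + 5·-1.

7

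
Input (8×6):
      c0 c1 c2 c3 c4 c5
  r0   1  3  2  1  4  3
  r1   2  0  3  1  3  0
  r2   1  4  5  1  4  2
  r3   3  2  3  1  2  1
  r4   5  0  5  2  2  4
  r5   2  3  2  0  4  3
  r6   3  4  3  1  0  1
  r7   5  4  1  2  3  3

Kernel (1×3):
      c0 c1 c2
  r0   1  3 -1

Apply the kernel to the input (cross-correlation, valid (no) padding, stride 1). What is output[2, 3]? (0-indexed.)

11

The receptive field on the input at this output position is [1 4 2]. Elementwise product with the kernel and sum: 1·1 + 4·3 + 2·-1.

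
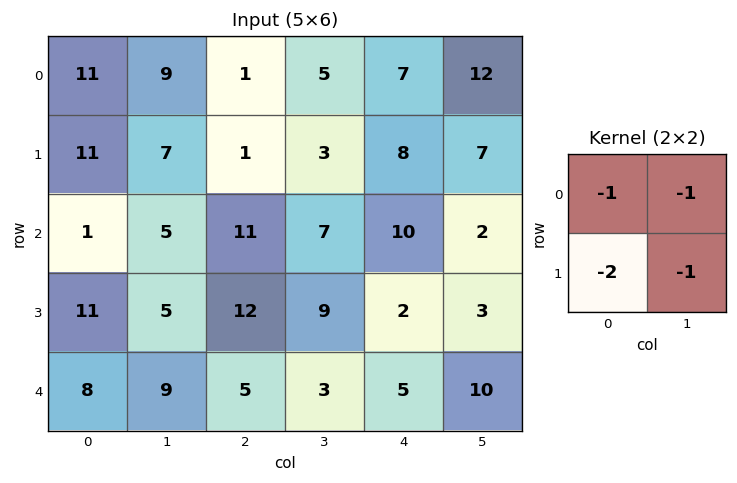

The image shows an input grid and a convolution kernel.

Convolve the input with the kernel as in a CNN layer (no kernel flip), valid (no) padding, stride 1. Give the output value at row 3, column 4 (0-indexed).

-25

The receptive field on the input at this output position is [2 3 / 5 10]. Elementwise product with the kernel and sum: 2·-1 + 3·-1 + 5·-2 + 10·-1.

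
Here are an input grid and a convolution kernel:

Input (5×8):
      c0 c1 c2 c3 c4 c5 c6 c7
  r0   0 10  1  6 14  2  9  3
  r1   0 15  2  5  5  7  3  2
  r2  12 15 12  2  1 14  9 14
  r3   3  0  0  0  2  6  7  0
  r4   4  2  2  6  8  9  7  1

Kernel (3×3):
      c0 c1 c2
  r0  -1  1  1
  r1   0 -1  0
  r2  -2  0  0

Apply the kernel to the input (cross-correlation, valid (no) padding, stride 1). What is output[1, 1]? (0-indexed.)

The receptive field on the input at this output position is [15 2 5 / 15 12 2 / 0 0 0]. Elementwise product with the kernel and sum: 15·-1 + 2·1 + 5·1 + 12·-1 + 0·-2.

-20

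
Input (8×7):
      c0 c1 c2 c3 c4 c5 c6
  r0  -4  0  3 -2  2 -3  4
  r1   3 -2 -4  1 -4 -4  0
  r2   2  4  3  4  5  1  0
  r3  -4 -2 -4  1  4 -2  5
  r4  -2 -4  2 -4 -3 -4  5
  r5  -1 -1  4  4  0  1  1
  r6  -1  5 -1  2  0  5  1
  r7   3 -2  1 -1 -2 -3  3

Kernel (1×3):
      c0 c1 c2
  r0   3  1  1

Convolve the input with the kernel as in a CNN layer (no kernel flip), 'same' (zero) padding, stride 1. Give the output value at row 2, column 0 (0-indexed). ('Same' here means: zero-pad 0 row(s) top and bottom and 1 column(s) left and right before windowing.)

The receptive field on the zero-padded input at this output position is [0 2 4]. Elementwise product with the kernel and sum: 0·3 + 2·1 + 4·1.

6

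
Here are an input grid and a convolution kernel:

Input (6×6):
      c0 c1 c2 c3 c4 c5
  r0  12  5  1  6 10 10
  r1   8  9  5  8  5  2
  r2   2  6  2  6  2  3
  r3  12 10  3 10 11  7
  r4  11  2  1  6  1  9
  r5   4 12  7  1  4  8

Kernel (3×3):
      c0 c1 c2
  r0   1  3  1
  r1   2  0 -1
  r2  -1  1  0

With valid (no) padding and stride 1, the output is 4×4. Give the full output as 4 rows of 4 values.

43 20 38 56
40 31 43 35
34 27 22 23
74 22 39 56

Output[0,0]: The receptive field on the input at this output position is [12 5 1 / 8 9 5 / 2 6 2]. Elementwise product with the kernel and sum: 12·1 + 5·3 + 1·1 + 8·2 + 5·-1 + 2·-1 + 6·1.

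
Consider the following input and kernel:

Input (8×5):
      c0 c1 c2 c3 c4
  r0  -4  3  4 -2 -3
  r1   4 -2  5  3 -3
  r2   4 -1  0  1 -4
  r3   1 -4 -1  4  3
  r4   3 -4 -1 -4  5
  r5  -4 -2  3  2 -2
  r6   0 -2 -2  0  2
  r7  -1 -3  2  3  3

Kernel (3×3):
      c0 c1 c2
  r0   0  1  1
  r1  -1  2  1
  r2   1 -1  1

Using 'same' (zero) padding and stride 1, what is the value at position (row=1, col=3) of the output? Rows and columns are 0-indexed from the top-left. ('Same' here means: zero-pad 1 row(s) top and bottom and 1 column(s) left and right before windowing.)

The receptive field on the zero-padded input at this output position is [4 -2 -3 / 5 3 -3 / 0 1 -4]. Elementwise product with the kernel and sum: -2·1 + -3·1 + 5·-1 + 3·2 + -3·1 + 0·1 + 1·-1 + -4·1.

-12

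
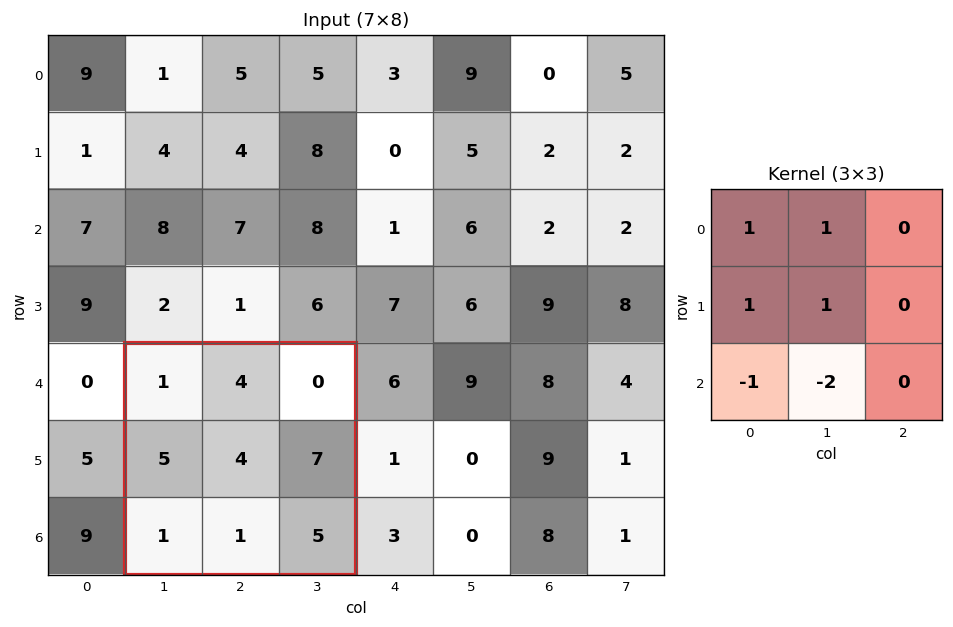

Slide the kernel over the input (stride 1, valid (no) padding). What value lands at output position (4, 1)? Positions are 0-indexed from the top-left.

11

The receptive field on the input at this output position is [1 4 0 / 5 4 7 / 1 1 5]. Elementwise product with the kernel and sum: 1·1 + 4·1 + 5·1 + 4·1 + 1·-1 + 1·-2.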